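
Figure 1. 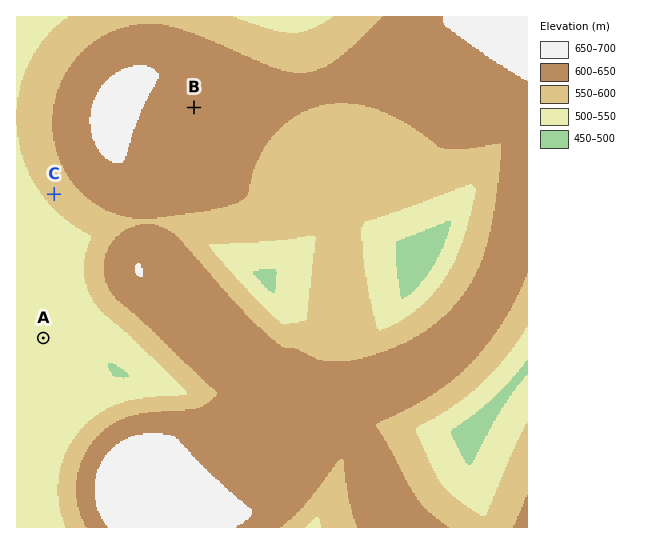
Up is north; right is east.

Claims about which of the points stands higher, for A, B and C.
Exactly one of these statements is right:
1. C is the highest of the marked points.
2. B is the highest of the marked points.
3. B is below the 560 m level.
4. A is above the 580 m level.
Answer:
2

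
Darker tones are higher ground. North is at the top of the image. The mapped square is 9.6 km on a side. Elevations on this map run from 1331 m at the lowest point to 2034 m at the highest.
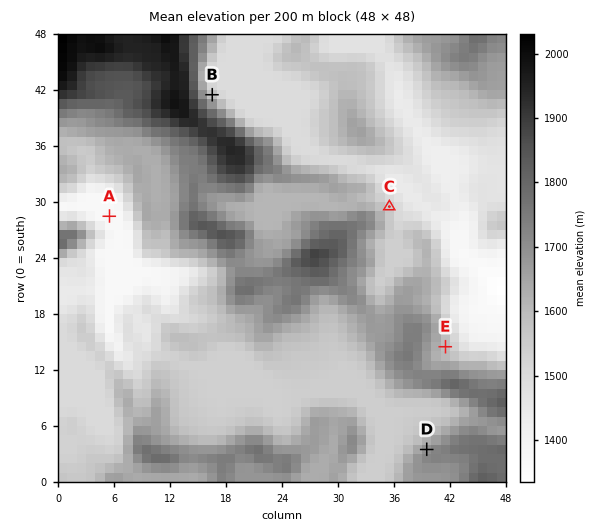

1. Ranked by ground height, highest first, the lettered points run D E B C A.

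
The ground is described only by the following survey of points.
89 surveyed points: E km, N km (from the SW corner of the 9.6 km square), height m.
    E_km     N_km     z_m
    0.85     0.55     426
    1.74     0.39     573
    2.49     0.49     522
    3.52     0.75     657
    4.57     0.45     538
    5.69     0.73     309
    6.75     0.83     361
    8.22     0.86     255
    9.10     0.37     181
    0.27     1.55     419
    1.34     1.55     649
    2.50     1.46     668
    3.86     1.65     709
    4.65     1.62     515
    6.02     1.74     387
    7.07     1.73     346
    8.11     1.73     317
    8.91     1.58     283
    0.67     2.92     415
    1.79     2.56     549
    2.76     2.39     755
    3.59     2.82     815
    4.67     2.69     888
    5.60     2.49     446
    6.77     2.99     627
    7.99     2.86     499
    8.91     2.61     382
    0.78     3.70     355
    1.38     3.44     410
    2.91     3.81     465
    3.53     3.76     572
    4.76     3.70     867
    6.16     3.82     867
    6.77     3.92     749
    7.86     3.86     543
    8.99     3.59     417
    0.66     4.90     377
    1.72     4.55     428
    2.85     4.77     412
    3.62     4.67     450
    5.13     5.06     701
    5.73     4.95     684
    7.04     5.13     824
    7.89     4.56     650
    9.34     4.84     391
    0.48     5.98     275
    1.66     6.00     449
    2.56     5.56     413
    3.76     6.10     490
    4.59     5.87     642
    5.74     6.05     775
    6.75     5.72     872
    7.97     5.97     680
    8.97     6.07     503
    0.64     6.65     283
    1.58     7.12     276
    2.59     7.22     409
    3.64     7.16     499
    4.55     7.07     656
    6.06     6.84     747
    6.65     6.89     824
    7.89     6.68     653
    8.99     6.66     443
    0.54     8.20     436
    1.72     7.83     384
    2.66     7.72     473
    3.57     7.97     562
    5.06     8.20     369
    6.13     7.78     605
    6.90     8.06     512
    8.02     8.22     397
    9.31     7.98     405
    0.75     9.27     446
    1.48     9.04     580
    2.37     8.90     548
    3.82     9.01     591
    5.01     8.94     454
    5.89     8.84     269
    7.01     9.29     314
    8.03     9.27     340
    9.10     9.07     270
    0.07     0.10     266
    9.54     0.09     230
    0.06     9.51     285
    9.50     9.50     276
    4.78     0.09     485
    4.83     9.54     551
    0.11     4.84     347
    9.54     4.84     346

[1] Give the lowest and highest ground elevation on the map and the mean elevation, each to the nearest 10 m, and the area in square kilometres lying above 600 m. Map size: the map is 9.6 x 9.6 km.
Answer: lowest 170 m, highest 920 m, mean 510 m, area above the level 25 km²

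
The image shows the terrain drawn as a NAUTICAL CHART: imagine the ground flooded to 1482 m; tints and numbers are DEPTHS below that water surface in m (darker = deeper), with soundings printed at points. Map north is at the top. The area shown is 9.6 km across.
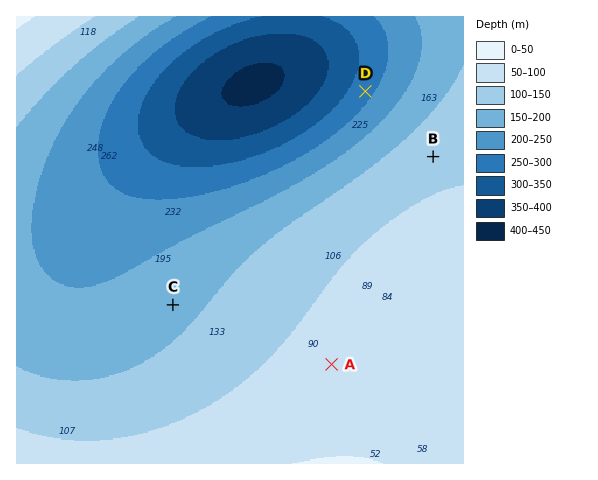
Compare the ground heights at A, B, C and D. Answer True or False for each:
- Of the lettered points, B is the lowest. False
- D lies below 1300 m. True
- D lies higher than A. False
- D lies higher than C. False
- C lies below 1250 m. False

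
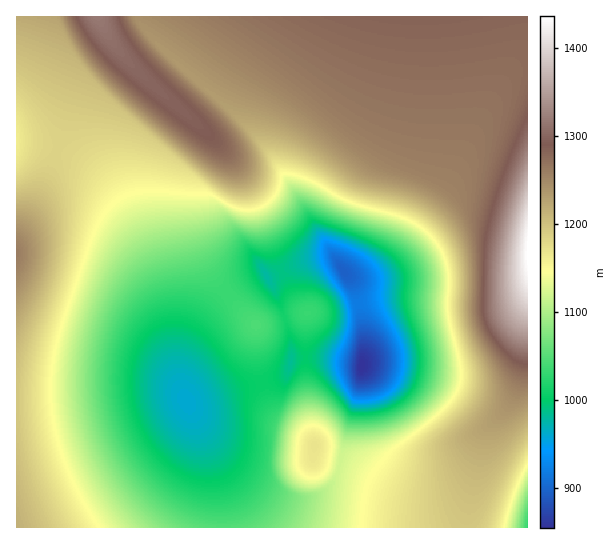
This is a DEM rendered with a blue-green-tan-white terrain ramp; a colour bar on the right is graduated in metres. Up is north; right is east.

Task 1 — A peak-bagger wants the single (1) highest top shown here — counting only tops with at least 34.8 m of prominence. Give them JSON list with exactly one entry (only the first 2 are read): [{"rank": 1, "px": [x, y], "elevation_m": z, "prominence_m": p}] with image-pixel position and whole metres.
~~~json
[{"rank": 1, "px": [314, 446], "elevation_m": 1169, "prominence_m": 49}]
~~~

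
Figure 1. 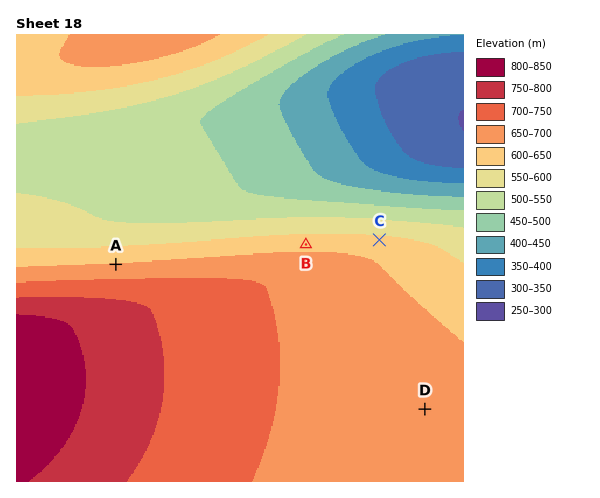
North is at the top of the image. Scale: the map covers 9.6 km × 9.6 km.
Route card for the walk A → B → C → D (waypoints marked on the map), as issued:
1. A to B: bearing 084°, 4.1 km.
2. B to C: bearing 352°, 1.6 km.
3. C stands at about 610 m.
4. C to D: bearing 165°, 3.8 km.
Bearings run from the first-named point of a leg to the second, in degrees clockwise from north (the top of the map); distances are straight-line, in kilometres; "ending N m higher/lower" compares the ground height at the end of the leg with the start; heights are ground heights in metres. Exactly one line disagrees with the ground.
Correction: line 2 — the bearing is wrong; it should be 086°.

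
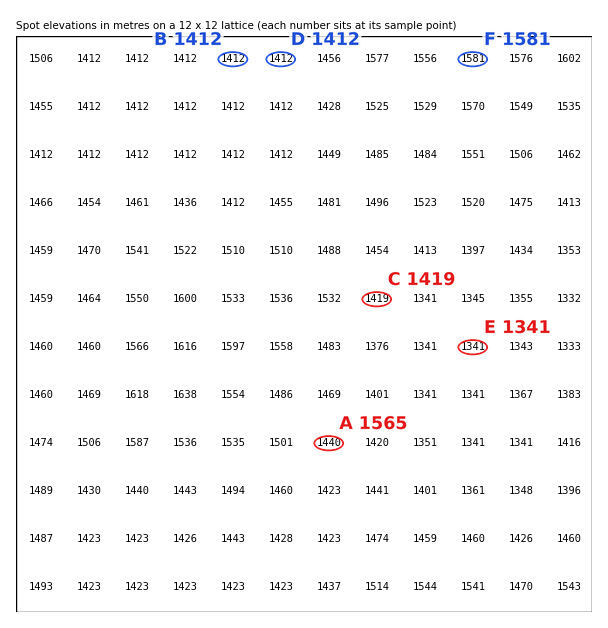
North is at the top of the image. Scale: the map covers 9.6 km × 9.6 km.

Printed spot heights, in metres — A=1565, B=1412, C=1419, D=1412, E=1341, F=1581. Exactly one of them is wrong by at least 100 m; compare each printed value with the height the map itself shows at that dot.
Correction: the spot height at A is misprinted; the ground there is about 1440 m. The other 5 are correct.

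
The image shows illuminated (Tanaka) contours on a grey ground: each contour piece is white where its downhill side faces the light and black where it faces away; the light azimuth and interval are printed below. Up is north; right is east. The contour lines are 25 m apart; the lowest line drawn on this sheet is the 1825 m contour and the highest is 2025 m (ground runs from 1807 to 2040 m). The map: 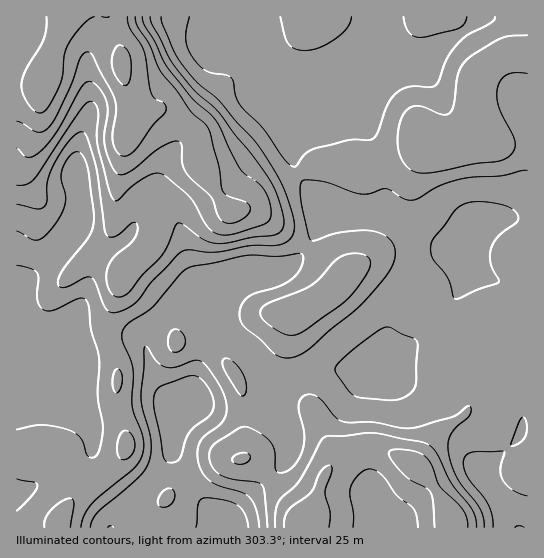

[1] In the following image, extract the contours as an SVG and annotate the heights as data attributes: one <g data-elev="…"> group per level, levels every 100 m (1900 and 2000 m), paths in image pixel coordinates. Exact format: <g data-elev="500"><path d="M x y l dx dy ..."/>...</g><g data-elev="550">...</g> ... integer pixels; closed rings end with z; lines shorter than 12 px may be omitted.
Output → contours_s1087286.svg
<g data-elev="1900"><path d="M70 527l4-24-1-4-3-1-9 4-11 9-5 8-1 8"/><path d="M353 527l1-12-4-20 1-8 3-6 5-7 6-4 5-1 5 1 6 4 16 21 16 13 3 7 2 12"/><path d="M477 527l-1-9-4-8-21-27-13-28-7-8-10-5-51-9-25 3-16 0-6 2-24 43-21 21-3 11 0 14"/><path d="M235 463l6 1 5-1 4-4 0-4-5-2-8 1-5 5z"/><path d="M121 459l5 0 4-2 5-10-2-11-7-6-5 4-4 9 1 11z"/><path d="M116 393l4-3 2-9-1-8-3-4-3 2-2 8 0 8z"/><path d="M290 335l7 0 8-4 44-33 19-27 3-8-2-5-6-4-6-1-15 3-8 6-14 16-9 7-10 6-30 11-8 4-3 7 4 8 14 10z"/><path d="M17 231l14 8 6 1 8-4 9-10 8-13 3-11 0-8-4-15 1-9 7-13 8-5 6 3 5 12 5 43 1 13-6 15-26 33-4 8 0 5 3 3 4 0 20-9 6-1 4 5 9 24 6 6 11-1 14-8 18-22 24-25 6-5 7-1 25 2 35-6 27-1 8-2 6-6 3-8-1-12-8-26-9-18-23-34-16-17-18-21-21-18-16-19-9-15-11-26-1-6"/><path d="M527 35l-17 1-9 2-26 15-9 7-8 13-4 32-5 9-8 0-23-8-7 1-5 4-6 11-2 16 1 15 6 11 9 8 13 1 47-9 24-3 11-4 5-7 1-8-16-35-2-10 1-10 3-8 6-5 8-1 12 0"/></g><g data-elev="2000"><path d="M17 121l20 11 5 0 5-3 8-11 13-27 13-34 4-4 4-1 4 3 22 46 1 10-4 26 3 12 4 5 4 2 6-1 5-4 19-26 11-11 2-5-2-6-9-4-4-5-6-41-4-8-12-18-2-10"/></g>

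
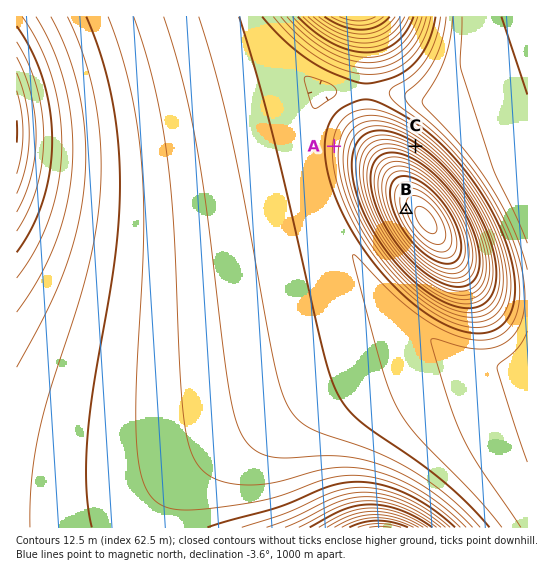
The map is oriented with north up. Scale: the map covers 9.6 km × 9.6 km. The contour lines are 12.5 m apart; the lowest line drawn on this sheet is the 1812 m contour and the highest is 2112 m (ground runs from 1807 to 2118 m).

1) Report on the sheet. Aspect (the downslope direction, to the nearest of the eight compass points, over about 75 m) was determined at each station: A W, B W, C NE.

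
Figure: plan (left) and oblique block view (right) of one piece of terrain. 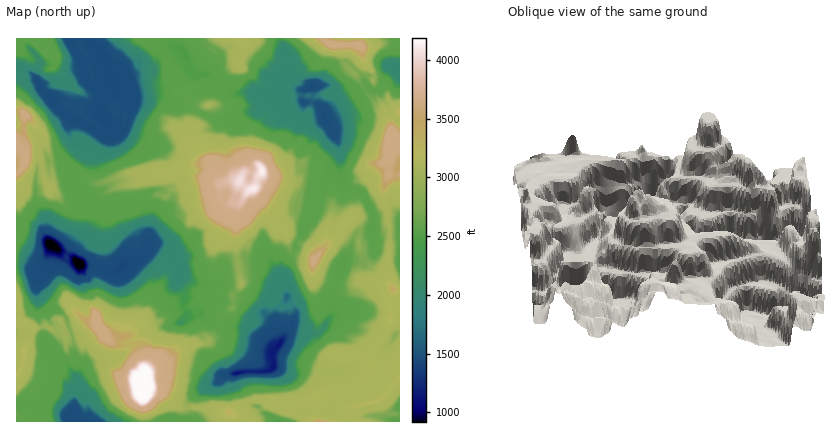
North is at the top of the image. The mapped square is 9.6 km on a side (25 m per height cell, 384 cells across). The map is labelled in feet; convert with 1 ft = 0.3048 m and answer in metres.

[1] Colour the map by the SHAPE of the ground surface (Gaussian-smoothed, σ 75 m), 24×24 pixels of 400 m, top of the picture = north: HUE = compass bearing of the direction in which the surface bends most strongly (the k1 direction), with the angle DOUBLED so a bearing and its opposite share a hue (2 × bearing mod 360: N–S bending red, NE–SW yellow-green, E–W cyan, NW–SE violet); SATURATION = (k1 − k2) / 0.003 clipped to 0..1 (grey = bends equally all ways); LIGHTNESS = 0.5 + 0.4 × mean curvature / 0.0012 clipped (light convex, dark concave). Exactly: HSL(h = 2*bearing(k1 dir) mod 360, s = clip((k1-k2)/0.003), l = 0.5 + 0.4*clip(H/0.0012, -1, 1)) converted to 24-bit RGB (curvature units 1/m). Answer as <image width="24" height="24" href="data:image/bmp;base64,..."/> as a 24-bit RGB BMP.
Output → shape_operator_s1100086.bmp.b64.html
<image width="24" height="24" href="data:image/bmp;base64,Qk32BgAAAAAAADYAAAAoAAAAGAAAABgAAAABABgAAAAAAMAGAAATCwAAEwsAAAAAAAAAAAAAYWuSpKiAvIcSExI3eBceyCqTmUdWy7h+S9BCEItoFvOZNm7/lcnjk5nfdbhviQBGWFn1jdvoNtmGdV8fZ1omk3MOnUIJFqgmG1xDioZ77JulAA6VMkrek0GzcHDY89jbwqXrFdPjEvNeAqReTo/crUzP/H34sML7rKPqxZDim3+ZfX2LdYeEb3KZnHqw6Iii6IKYM3B62JuFER1BaBauQ4rgR5jq3uW60uRw32B6LdW/NGUSADMIFoYKhsdxW5ypgSxMZCga43mBhIB7g32Eh32Adn95pnaH4ceiID11k3p8uCjjFTKIWOpwGai/yOyA7FGd2LaO1C+XmBncoh97N3oNGVAALHEEIQsu5ryJHd99q4p8eYNzeYZ7e4GKc32F2M6ZHR6SeS9c2QkrTuLMzm4YBJRCP+M0W7rc4W+E5z/BlBLnUqbp1rftIn+romQ8EV9mTsg8Smvk7rDfoozdtXuxjod3XnGg1Ml4aQDFY+/USRLpmR580PvkjFbYKbc2jK8nEsBohC7g4DVb0Tqv382TlhSaKpl2LnakEtcWVXsIurMCTGEiqjNywoqOXJUlWO6RaxHU9QA6qgLupOL9KO+oXlrKqobRnuDJsSN1EVgoopBTjHZw3514FpZ7tBmKaGouC0g58rWXA8evkpp0NoZoyy0krpV9afeXGwBt3lDwz/znHJX25nWxOiic4igmoi4jfLDChTjSnaSBcXWCx4Fx5XudHWa4SJnoYgerte9Ma4eOjFdpdSoxPuBqrbZUPzujBx4sce6Kw3svnS8/yZZLMAsSyjR45qrfaNkbTCRwzHdieYWB4B+pb/J9Foq/mEmuSRp7+frRHYGDZS2zttjdbYqd1fzKJQosWnmJMNoWd4sIf0MAfVQrXXlcFGU26XI3rko1MyFeytmYfYJeUtsquj5J42+QFgorMW+4//rCGIR3I2hsudRo0VvZ2fSZozODA8SQQgcquAAeneUW0/JMI3tIa4FyE2tS1oeEUBtn7xUm7rJjTuovM4EuhlaRzSfKCZum/N/P8HndDEA/qN9WChov/+vM6ZKOOgxIWRFCQdhVadSYnIUt6kRpHmYiJA8gw5sNX+wnFHo3xZNN3Xogu89BCwMwtuy4AL2u4LUj2U5M5F3QE9k4GxJG/f+I4ohHLg9nI0XJo+Y6IInfs7nk0z7m0Ty9GEx2c+jJ41bdKx3qZedzntbZ6ZS5CJC2h7KBjyPLFVpT4ZeXyIPBrOGQBwQ+9/9vVOVOugO0SfGOaKm7fXuRhoZvkHB5rYLDYlrfKVWDi9Vubx7BkbeDtmaPwKoy5XVKML0tgUaCQ1t2Qd8zJqGV9jBirQCj7FWF39t/CwCaxfjiWUV5lGiRvkSw3DJm5IEYEqowG4i4U8JojuYrq2mLmkaM56r2OIfeI7/JwaBzO1d2dZBef1ZgVwouu/l2b64h9/RsAMG+zCKibZencajgeWbjaXPkz7zttaHfhYbCSkWIrd1cXJaHa7jHqB7X/N27V07qxatnNjd+eKGRSB6/56DtaiCE95+y8Oy0FEupJMazLOmyTDMfGqdPpyXgw5ETcbAbzR2ltEyZW+nIkJfen1XRTb/f9uK+OBfZsULcqFPKeurJJgVr4UizuV3vxHBmwOSm6ifnPMXVeRrBoOnihw9oE1Fa3UJOrnFuXiYao8OBU6BgM+GWJsymysZjnXEvrx9gbZnla+mLKBmGQQVeVMAm20PU3sum9hwAlPnDbTueTj4PejIigm12P2xxLXmj5mq31fD1o5fYnubHRygQZVIoL9gYisgjnIQebD8gjecwSA9DHZ1fctY0GZVv5/9gzf7Ws2aoQwkzg2tlfYRseHmDfIiHF2Zu3Kcqt8knZnImxwA9Yfzxbp2iK8sWe0NGfnmCMN6S7gArMA0lLcpGf9FBSOLSE0zn371NLwQihxkRTP1SGqj4eYSFgnl7LSBXhb86yMJ8fYqFO5VGqE0sy8pQTTERboJoh418uaEEAC6/zIv/sRq7bcR0DJQfavc00FkBMwArU/9ZSPJpbTdmgXuAf3iCQiCAM7K908uWcJB/h2hdiGF20CkZgvBZGXZXfoJy3WapWhMJFmEIX95qokEbkP+2uBeEnf0vAD206/rRERmTeXWEgXaBZixIO9ApinYcmtGEf1uElIp/QjVr3Oqx509B4FGRKnaAbR5r752EuYcQUYIfzvVjq5ISKQwK6SDRWOXVsO+jShBVhXV1ZSA9vV0pwZkdNudQjIllYGyHgklrrS1FVMxV1JaqVubRMwcvg4EhcULozOj/u8P/zuj9t3b4JVzq"/>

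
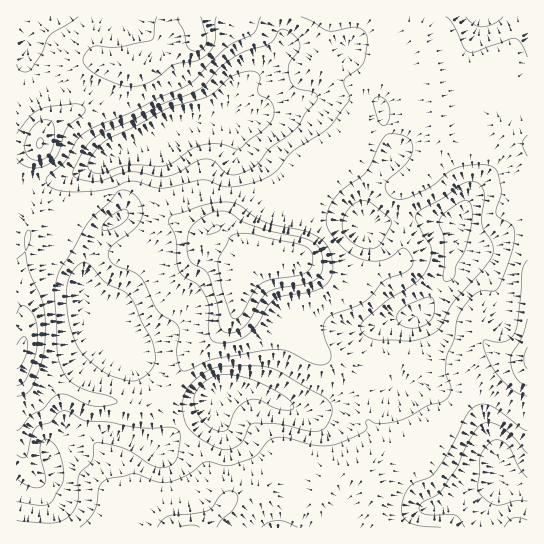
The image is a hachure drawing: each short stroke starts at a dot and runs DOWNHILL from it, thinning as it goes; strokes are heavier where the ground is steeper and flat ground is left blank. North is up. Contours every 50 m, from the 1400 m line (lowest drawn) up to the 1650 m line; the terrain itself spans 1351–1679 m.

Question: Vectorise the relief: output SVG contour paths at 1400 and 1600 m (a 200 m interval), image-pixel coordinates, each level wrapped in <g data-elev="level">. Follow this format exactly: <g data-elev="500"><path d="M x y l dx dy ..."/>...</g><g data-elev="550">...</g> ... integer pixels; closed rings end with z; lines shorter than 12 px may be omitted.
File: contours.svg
<g data-elev="1400"><path d="M527 501l-10 0-20 4-7-2-9-8-4-8 3-14 0-14 2-6 11-12 5-1 5 2 7 6 9 19 8 11"/><path d="M17 479l16 8 6 1 4-2 3-8-6-23 1-11 1-3 4-2 9 6 6 14 3 18-2 7-9 17-4 3-7 1-25-4"/><path d="M221 431l-10-3-8-6-6-10-3-10 1-8 4-7 8-7 8-4 18-1 22 6 28 14 7 6 4 5-1 3-2 1-8 0-10-3-14-7-10 0-7 4-6 6-9 19z"/><path d="M406 327l-7-3-2-5 0-4 3-5 8-5 14-6 7-2 4 1 1 4 0 9-3 10-12 6z"/><path d="M445 281l-2-4 2-14-1-24-5-14 0-4 3-6 5-4 14-9 6-1 4 5 1 9-6 31-10 20-2 11-4 4z"/><path d="M94 173l-5-4 0-8 9-14 11-8 28-13 30-18 42-12 7-5 13-13 6-3 16-4 6 1 3 3-2 18 2 2 11 7 3 7-1 8-7 10-25 21-4 1-18-5-13 0-13 5-19 13-8 3-37 0-27 8z"/></g><g data-elev="1600"><path d="M199 527l-8-2-11 2"/><path d="M17 385l6-2 4-6 9-23 2-17-2-16-6-11-4-3-4-2-3 3-2 6"/><path d="M226 333l9-1 10-6 5-7 11-20 8-7 9-4 29-5 11-5 3-5 2-8-1-12-4-7-13-8-35-7-24-8-15-9-6-3-14 2-16 10-5 6-2 6-1 12 1 10 4 6 11 6 6 6 9 31 2 20 2 4z"/><path d="M527 319l-4 16-11 19-2 7 2 9 4 8 6 5 5 2"/><path d="M32 159l6 1 5-1 8-8 3-9 0-12-1-7-3-2-5-1-7 2-5 5-5 8-3 8 0 7 2 6z"/><path d="M178 17l0 4 6 10 3 15 4 4 4 1 8-2 4-7-1-7-5-18"/></g>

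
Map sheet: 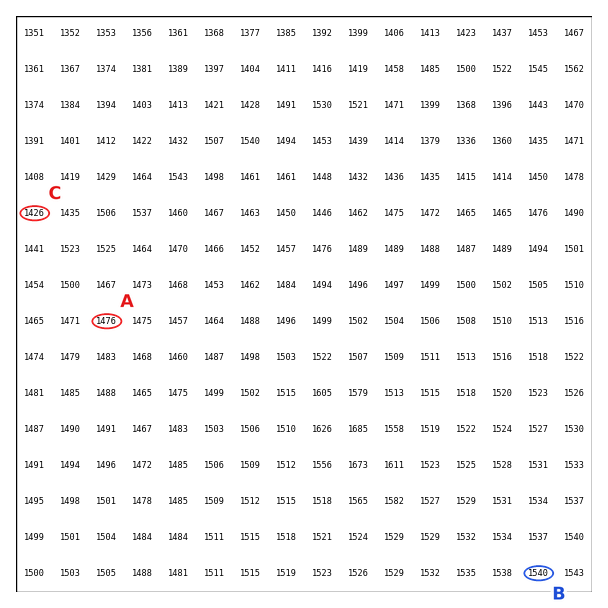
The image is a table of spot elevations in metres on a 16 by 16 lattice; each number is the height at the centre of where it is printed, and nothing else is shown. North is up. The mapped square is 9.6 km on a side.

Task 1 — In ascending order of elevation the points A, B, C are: C A B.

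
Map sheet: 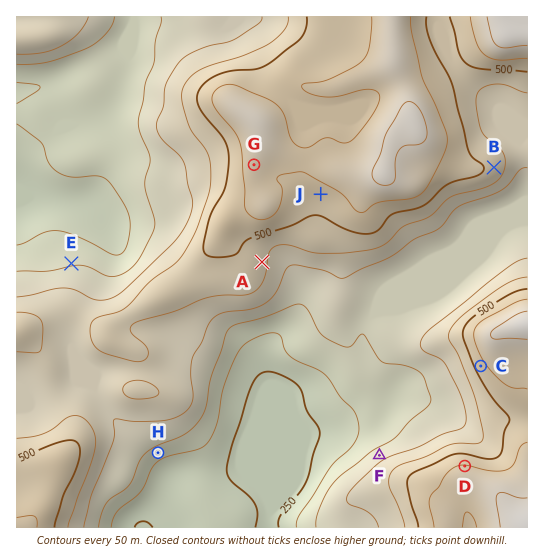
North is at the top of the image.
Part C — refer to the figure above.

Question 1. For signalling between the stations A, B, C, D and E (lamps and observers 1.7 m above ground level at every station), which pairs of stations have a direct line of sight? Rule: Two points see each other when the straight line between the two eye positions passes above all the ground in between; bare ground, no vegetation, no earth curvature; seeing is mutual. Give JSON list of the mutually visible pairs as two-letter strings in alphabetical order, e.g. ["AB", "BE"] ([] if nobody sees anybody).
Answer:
["AC", "AD", "CD"]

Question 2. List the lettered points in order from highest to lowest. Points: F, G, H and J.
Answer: G J F H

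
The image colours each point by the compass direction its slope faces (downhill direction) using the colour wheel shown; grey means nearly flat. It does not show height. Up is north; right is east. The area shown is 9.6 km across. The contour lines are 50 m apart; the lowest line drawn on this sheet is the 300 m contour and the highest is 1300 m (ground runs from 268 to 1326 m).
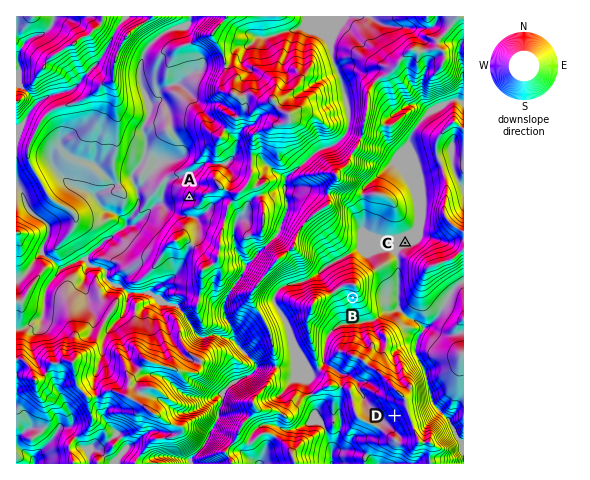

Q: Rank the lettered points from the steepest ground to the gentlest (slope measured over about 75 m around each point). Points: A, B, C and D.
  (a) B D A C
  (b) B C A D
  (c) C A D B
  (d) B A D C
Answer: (a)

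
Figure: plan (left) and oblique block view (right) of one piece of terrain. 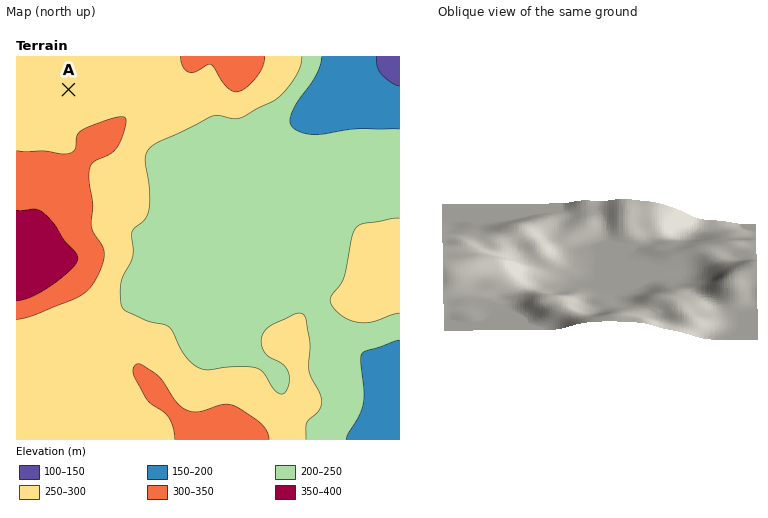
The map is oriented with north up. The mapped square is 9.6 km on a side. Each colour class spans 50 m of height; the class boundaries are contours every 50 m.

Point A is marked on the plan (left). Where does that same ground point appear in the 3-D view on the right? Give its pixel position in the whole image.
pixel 485 215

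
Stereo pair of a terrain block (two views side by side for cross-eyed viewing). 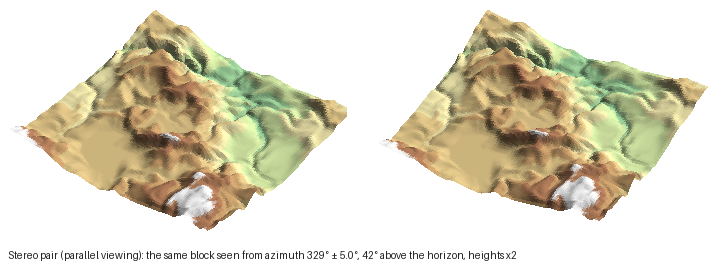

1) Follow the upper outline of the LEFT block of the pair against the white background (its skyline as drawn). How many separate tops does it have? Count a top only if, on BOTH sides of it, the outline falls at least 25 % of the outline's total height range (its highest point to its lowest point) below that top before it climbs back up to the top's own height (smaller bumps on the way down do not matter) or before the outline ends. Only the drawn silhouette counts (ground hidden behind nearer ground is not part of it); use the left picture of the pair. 1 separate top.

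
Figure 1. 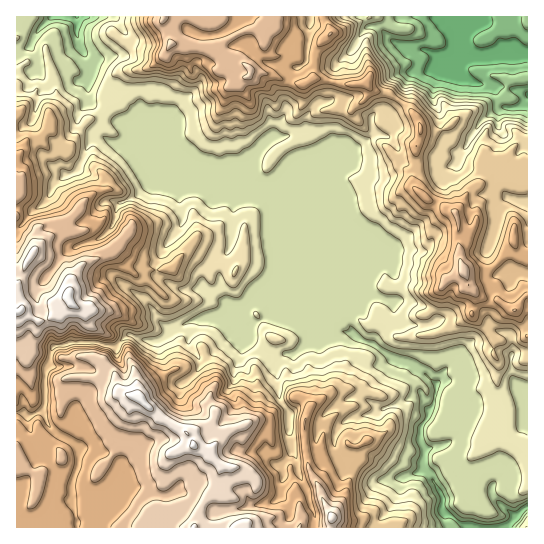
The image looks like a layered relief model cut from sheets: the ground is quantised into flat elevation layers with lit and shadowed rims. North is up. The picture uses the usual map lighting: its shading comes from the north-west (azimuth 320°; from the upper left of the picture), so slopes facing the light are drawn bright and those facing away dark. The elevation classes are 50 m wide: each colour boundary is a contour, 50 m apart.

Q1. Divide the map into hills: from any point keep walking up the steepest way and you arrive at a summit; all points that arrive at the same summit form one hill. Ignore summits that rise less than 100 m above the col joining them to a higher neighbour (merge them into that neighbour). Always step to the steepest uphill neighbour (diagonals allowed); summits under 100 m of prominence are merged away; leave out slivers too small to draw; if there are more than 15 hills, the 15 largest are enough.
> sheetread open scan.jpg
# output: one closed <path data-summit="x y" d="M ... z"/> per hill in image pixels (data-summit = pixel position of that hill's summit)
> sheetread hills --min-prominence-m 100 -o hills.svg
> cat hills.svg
<path data-summit="139 397" d="M77 16l-61 1 0 108 9 0 8-4 25 24 8-5-6 11 0 16 6 8 4 0 9-6 10-28 5-6 7 0 29 16 13 0 16 20 22 14-1 21 3 15-4 9-12 13-7 12-4 8 0 11 6 6 19 9 22 0 33 22-6 5-27 1-17 6-28 18-15-1-14-5-12 12-18-4-30 0-4 2-11 2-9 23 0 32-2 8-13 6-8-4-6 1 0 114 297 1 2-14-6-11-2-14-10-18 0-9-8-28 0-20 11-11 5-12-1-16-9-13-2-7 12-10 25-14 22 2-3-7-6-6-10-5-9-12 10-11 12-3 7 3 17 1 20 8 3-2 2-26-4-22-8-8-12-7-9 3-12 16-16-14-6 0 0-14 11-10 6-15 0-31 3-8-10-11-11 3-14 16-16-12-11-22-15 0-10 9-14 24 0 13 4 6-4 0-33-13-13-15-25-19-13-26-6-3-10 2-10 10-28-6-21-20 3-33-12-21-3-14z"/><path data-summit="463 269" d="M447 64l-21 8-15 1-8 21-10 13-6 4-8-2-6 5-2 8 4 12-18 14-16 0-8 3 5 1 9 9 1 5-3 5 0 31-6 15-11 10 0 14 6 0 16 14 12-16 8-3 8 3 13 12 2 8 2 24-2 16-2 2-26-9-26-3-5 3-10 11 9 12 10 5 6 6 8 11 17 7 20 15 19 6 24 19 4-3 12 0 7 8 8 17-5 21-14 16-25 7-1 16 19 30 19-9 12-3 10 0 8 5 9-15 3-19 5-12 17-18 3 0 0-323-14 6-11-1-10-20-31-8-7-4z"/><path data-summit="171 43" d="M362 16l-248 0 9 13-2 8-18 19-5 3-7 0-4-3 0 2 4 8 0 12 19 10 16 13 9 9 3 13 9-8 10-2 6 3 13 26 25 19 13 15 36 13-3-6 0-13 14-24 8-7 17-2 11 22 6 6 11 6 6-9 11-10 10-4 12 1 16-9 6-6-4-12 2-8 6-5 8 2 6-4 10-13 8-21 15-1 21-9-18-12-22-3-14-7-15-14-8 0z"/><path data-summit="69 295" d="M33 121l-8 4-9 1 0 285 6 1 5 4 15-5 2-4 1-37 9-23 11-2 4-2 30 0 18 4 12-12 14 5 15 1 28-18 17-6 27-1 6-5-33-22-22 0-19-9-6-6 0-11 4-8 7-12 12-13 4-9-3-15 1-22-22-13-16-20-17-2-25-14-7 0-5 6-10 28-9 6-4 0-6-8 0-16 3-6-5 0-4-2z"/><path data-summit="333 518" d="M343 331l-13 0-25 14-12 10 2 7 9 13 1 16-5 12-11 11 0 20 8 28 0 9 10 18 2 14 6 11-2 13 62 1 2-6 18-21 9-23-30 2-17-12-12-5-10-16 0-12 2-6 12-10 16-4 10 0 9-6-15-8-2-8 17-20 9-15-19-14-11-3-10-8z"/><path data-summit="527 527" d="M527 507l-22 20 22 1z"/>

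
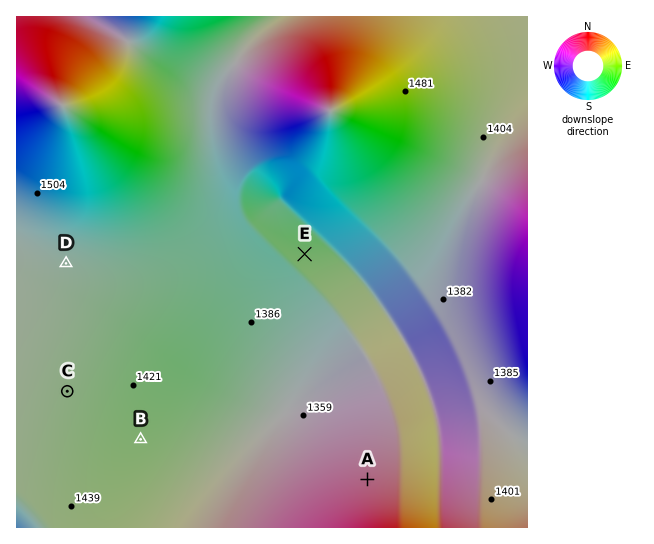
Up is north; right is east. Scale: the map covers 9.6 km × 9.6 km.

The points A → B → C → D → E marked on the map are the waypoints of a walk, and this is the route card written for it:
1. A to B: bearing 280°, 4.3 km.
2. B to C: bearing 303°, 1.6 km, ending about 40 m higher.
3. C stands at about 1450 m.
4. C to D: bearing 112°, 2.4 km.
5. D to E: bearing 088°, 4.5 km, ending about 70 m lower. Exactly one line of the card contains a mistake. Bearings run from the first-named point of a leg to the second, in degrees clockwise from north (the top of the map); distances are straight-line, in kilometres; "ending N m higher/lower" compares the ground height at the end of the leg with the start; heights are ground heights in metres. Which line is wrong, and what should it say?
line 4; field bearing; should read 359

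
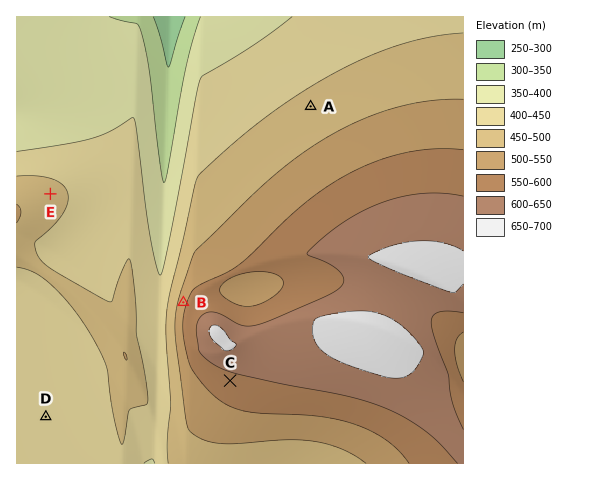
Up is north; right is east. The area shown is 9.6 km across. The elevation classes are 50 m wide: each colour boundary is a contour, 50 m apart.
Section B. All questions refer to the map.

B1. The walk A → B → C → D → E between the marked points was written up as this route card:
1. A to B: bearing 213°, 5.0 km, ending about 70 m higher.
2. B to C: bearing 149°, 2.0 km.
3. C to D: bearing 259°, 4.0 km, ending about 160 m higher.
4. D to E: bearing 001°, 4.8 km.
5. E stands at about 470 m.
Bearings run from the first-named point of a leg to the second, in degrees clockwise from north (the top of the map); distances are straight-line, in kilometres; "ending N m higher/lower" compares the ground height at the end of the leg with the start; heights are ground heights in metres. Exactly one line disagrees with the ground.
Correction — Line 3: it should read "ending about 160 m lower".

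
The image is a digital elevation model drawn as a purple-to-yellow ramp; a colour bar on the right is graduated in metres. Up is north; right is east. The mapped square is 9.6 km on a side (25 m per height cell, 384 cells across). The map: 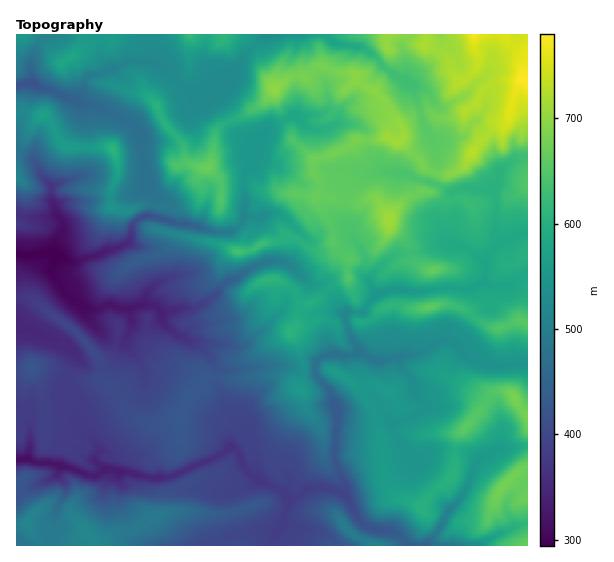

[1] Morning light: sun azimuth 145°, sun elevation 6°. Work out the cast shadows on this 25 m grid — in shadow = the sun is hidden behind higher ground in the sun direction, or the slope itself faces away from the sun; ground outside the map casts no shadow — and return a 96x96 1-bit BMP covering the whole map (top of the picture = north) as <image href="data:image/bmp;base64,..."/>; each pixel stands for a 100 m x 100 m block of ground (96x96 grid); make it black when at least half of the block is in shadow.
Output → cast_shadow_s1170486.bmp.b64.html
<image width="96" height="96" href="data:image/bmp;base64,Qk2+BAAAAAAAAD4AAAAoAAAAYAAAAGAAAAABAAEAAAAAAIAEAAATCwAAEwsAAAIAAAAAAAAA////AAAAAAAAAAAAAAAAABwAAfwAAAAAAAAAAH8DAP8AAAAAAAAAAP4DgH8AAMAAAAAAAfgBwD/AAPAAAAAAAeABwwTBgPAAAAAAA4AA8wDhgPwAAAAAOwAA/wD5wf///+AZ+8AA/wD84f////wP/vAAf4D/8f//4f8H8fAwH8D/+f//AH8D4cB8H8D////8AB4Bw4B+D+D/////AAAAAcA/D/D/////wAAAAAA/j/j/+f8D+AAAAAAfj/z/4fAAfgAAAAAPj///gAAADwAACAADj//wAAAAA4AADgADj/8wAAAAAAAAHwAAB/8QAAAAAAAAHwAAAf4AAAAAAAAAHgAAAPgAAAAAAAAAH4AB4DYAAAAAAAAAHwA/8AYAAAAAAAAAHwAf+AAAAAAAAAAAH4AP/AAAAAAAAAAAHwAP/AAAAAAAAAAAHgAP/gAAAAAAAAMAAAAH/AAAAAAAAAOAAAAH+AAAAAAAAAPAAAAH/P0AAAAAAAHgAAAB//8AAAAAAADwAAAAH/8ADgAAAf/4AAwAP/8ADAAAAA/w/j4AP//ACAAAAADA///8P/z8AAAAAAAA//3+P+D+AAAA4fAAfwB/P8D8AEABz/gAAAAHvwDwAMAHgB4AAAABBgCAAIYAAAeAAAAAAAAAAAcYAAPgAAAAAAAAEAcAADHwAAAAAOAAYAYPAAHwA8AAAfgAw/Of4ADwA+AAAf4Ag/fH+ABgB3AAAf8AAMOAPAAAAHz+Ef4AAAAADkADAD//8HwAAABAB+ADgD///DjAAAAwA/ADwD//wDCAAAAcA/wPAAHgAAAAAAAHwf/+DAAAAAAAAAAAAf/4DAAAAAAAH+AAAf/wAAAPAACAH/gAAD/AAAAPwAAAD/8AAAcAAAAfgAAAA//AAPAAAAAOAAAAAP8AAfwAgAAAAAAAAB4AP/8A4AAAAAAAAAcD//+AQAAAAAAAAAcf//+AAAAAAAAAAAP////AAAAAAAAAAAP/4H/AAAAAAAAAAAHgCHuAAAAAAAAAB4wADDAAAAAAAAAAf98ADBAAAAEAAAAAA54ADAAAAAOAAAABA4AABABgAHEAADAB/8AAAAfwAHAeAAAB/8ARAB/wAAA4AAAAP+AwgB/4AAAAAAAAD+A4AA/+AAABwAAAA8B4MA/gAAAB8AIAAAB/8A+AAAAA8AAAAAD/+A+BwAAAOAAAAAD/+AfD8AAAfAAAP+D++AHn/AAAfAAAP/H5+AHn/jAAfAAAf/Hx+AH3//gAPAAAP+Pj/AH3//gABAAgP8PD/gH//wAAAAAwP4PH/4DnzAAAAAA4PwcD/+AAAAAAgAD+fgAD//gAAgAAcBD//AAB//wAAAAAPBD/+ACh//4AAAAADBj+IAPAB/4AAAABhhj4AAIAA/4ADAAAAADwB8IAA/8AABAAAAxAB/EAA/+gABgAABwAAHwAA/+4B8gCAAwMAAwAAf/7D+AAAAAPgAAAAP//n/AAAAAP4AAAAH//v+AAAAAP4AAAAH//v4AAAAAP8AAAAH///wAgAAAH8AAAAD//+BAwAAA="/>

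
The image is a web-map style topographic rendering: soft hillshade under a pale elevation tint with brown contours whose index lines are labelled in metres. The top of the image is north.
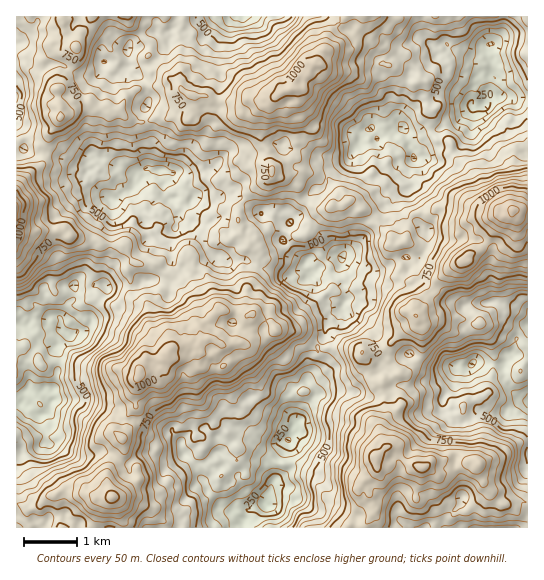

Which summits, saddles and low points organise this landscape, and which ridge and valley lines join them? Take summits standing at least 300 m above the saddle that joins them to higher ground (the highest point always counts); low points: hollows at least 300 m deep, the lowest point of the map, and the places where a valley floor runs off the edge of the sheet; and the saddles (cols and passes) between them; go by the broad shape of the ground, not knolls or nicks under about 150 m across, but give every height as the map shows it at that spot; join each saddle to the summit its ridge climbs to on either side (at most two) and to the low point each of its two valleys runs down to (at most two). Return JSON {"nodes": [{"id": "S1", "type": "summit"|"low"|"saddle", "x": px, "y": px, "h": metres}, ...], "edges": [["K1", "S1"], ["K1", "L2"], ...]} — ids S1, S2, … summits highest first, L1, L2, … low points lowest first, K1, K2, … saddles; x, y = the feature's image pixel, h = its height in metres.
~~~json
{"nodes": [
{"id": "S1", "type": "summit", "x": 513, "y": 211, "h": 1216},
{"id": "S2", "type": "summit", "x": 17, "y": 210, "h": 1128},
{"id": "S3", "type": "summit", "x": 139, "y": 373, "h": 1069},
{"id": "S4", "type": "summit", "x": 291, "y": 89, "h": 1042},
{"id": "L1", "type": "low", "x": 265, "y": 505, "h": 160},
{"id": "L2", "type": "low", "x": 485, "y": 105, "h": 216},
{"id": "L3", "type": "low", "x": 53, "y": 401, "h": 260},
{"id": "L4", "type": "low", "x": 243, "y": 17, "h": 273},
{"id": "L5", "type": "low", "x": 527, "y": 402, "h": 281},
{"id": "K1", "type": "saddle", "x": 341, "y": 23, "h": 800},
{"id": "K2", "type": "saddle", "x": 370, "y": 375, "h": 718},
{"id": "K3", "type": "saddle", "x": 146, "y": 122, "h": 649},
{"id": "K4", "type": "saddle", "x": 166, "y": 273, "h": 623},
{"id": "K5", "type": "saddle", "x": 305, "y": 202, "h": 608},
{"id": "K6", "type": "saddle", "x": 319, "y": 345, "h": 551},
{"id": "K7", "type": "saddle", "x": 282, "y": 230, "h": 522}],
"edges": [["K1", "S4"], ["K1", "L2"], ["K1", "L4"], ["K2", "S1"], ["K2", "L1"], ["K2", "L5"], ["K3", "S2"], ["K3", "S4"], ["K3", "L1"], ["K3", "L4"], ["K4", "S2"], ["K4", "S3"], ["K4", "L1"], ["K4", "L3"], ["K5", "S1"], ["K5", "S4"], ["K5", "L1"], ["K5", "L2"], ["K6", "S1"], ["K6", "S3"], ["K6", "L1"], ["K7", "S1"], ["K7", "S2"], ["K7", "L1"]]}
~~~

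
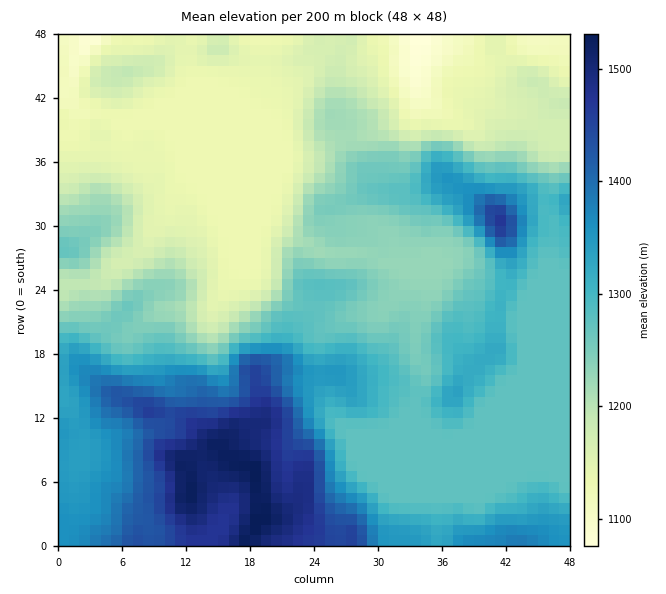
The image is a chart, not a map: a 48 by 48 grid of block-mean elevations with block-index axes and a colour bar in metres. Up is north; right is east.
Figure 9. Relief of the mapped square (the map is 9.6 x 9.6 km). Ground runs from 1070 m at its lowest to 1530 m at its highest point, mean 1260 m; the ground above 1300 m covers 28.7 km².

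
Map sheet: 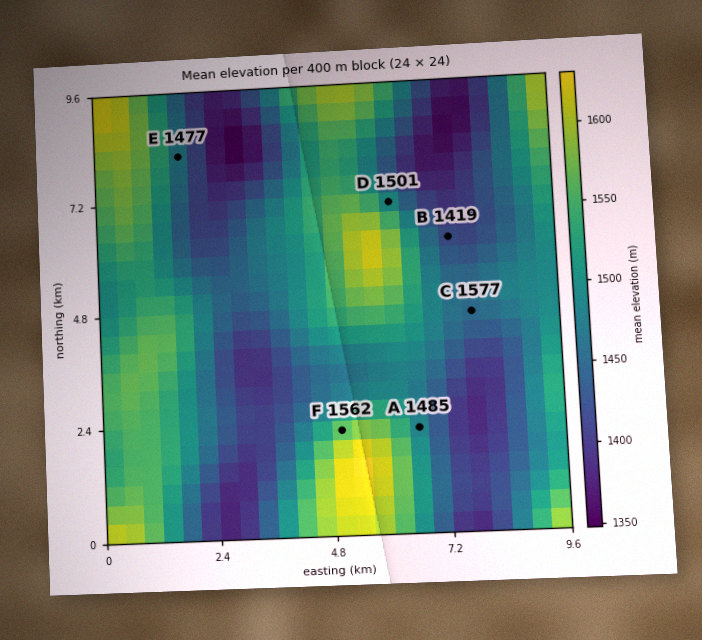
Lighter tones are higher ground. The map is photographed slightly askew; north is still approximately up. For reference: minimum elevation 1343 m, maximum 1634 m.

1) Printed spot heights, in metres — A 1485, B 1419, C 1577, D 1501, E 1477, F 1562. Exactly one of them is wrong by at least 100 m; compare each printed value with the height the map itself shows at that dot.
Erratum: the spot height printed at C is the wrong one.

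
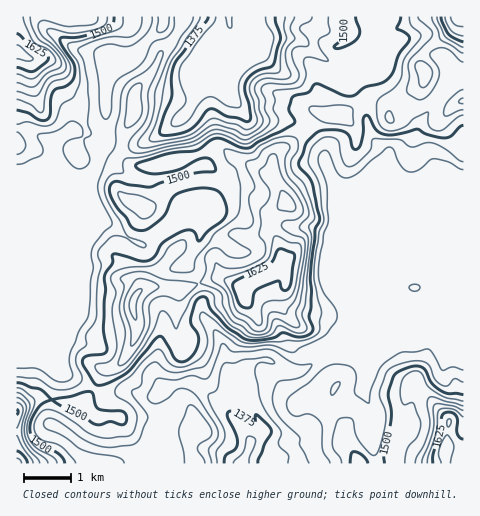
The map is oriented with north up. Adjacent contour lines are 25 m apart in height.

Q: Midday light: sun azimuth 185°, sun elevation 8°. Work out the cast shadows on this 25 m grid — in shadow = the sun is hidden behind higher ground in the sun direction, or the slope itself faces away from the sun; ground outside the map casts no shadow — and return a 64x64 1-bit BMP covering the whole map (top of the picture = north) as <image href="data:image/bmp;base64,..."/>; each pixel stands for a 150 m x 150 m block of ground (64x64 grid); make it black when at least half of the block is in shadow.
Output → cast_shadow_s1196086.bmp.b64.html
<image width="64" height="64" href="data:image/bmp;base64,Qk0+AgAAAAAAAD4AAAAoAAAAQAAAAEAAAAABAAEAAAAAAAACAAATCwAAEwsAAAIAAAAAAAAA////AAAAAAAAAAAAAAAAAPwAAAAAAAAA/AAAAAAAAAB8AAAAAAAAAHwAAAAAAAAAeAAAAAAAAAAAAAAAAAAAAAAAAAAAAAAHgAAAAAAAAA/AAAAAAAAAH8cAAAAAAAAfxwAAAAAAAB/AAAAAAAAAH8AAAAAAAAPvwAAAAAAAA+9AEAAAAAAB5wAAAAAAAADDAAAAAAAAAAAAAAAAAAAAAAAAAAAAAAAAAAAAAAAAAAAAAAAAAAAAAAAAAAAAAAAAAAAAAAAAAAAAAAAAAAAAAAAAAAAAAAAAAAA/gYAAAAAAA/sD4AAAAAAB8AHwAAAAAADwAfAAAAAAAGAQcAAAAAAAAAABAAAAAAADAAGAAAAAAAEMAMAAAAAAAA4AAAAAAAAAAAAAAAAAAAAAAAAAAAAAAAAAAAAAAAAAAAAAAAAAAMAAAQAAAAADgAABAAAAAAIAAAEAAAAAAAAAAAAAAAAA8AAAAAAAAAD/AMAAAAAAAH/j+AAAAAAAP//+AAAAAAAf//4AAAAAAA///gAAAAAAB//4AAAAAAAD/8AAAAAAAAD/gAAAAAAAAB8AAAAAAAAADgeAAAAAAAAAH4AAAAAAwAB/AAAAAABAAHwAAAABgAAAOAAAAAeAAAAYAAAAPwAAAAAAAAA+AAgAAAAAADwACAAAAAAAGAAAAAAAAAAAAAAAAAAAAA=="/>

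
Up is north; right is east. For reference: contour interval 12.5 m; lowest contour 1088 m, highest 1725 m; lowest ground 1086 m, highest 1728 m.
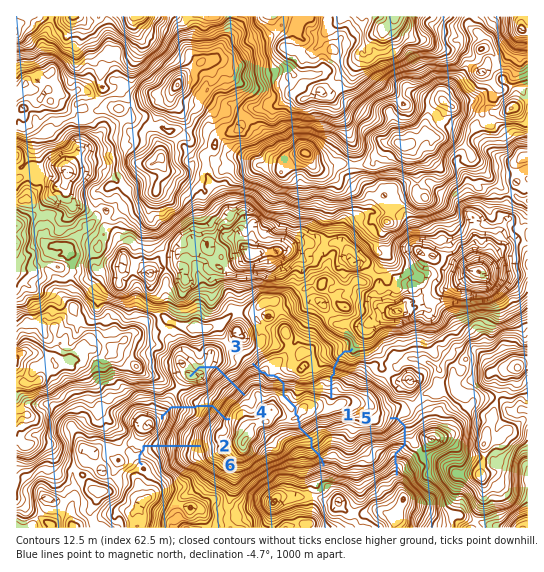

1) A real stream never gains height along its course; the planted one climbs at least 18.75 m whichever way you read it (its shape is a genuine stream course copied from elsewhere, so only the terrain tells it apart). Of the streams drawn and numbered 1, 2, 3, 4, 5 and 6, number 3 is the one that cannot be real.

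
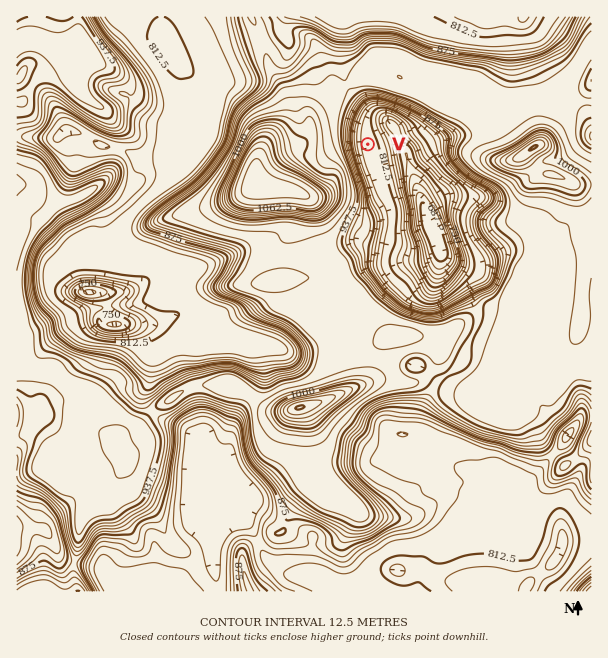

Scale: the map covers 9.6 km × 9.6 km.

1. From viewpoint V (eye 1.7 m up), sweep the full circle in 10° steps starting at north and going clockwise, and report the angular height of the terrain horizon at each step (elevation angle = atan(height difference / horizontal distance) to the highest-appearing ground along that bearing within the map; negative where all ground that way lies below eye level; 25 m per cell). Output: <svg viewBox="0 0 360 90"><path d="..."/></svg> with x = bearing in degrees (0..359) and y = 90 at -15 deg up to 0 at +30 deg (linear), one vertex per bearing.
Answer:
<svg viewBox="0 0 360 90"><path d="M0 45l10-1 10 0 10 1 10 1 10 1 10 1 10 1 10 2 10-1 10 0 10 4 10 0 10 1 10 1 10 0 10-1 10 0 10-2 10-8 10-6 10-4 10-4 10-2 10-1 10 0 10 0 10 1 10 1 10 2 10 2 10 2 10 3 10 2 10 2 10 2"/></svg>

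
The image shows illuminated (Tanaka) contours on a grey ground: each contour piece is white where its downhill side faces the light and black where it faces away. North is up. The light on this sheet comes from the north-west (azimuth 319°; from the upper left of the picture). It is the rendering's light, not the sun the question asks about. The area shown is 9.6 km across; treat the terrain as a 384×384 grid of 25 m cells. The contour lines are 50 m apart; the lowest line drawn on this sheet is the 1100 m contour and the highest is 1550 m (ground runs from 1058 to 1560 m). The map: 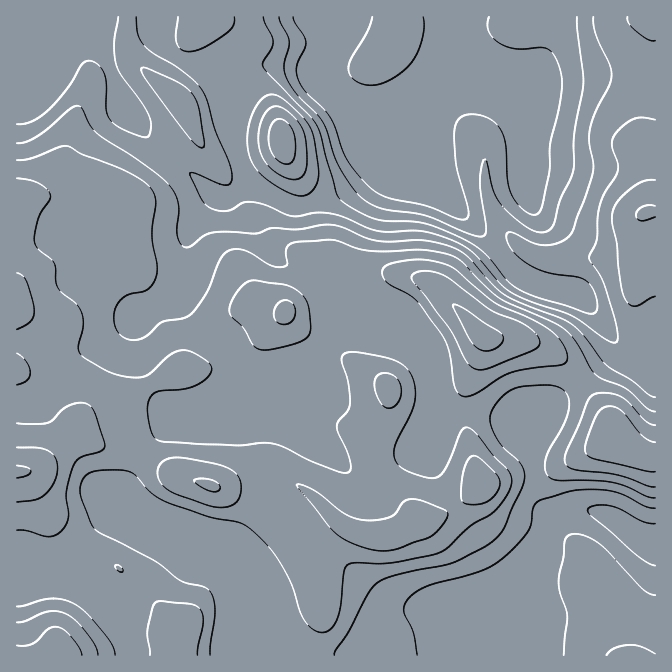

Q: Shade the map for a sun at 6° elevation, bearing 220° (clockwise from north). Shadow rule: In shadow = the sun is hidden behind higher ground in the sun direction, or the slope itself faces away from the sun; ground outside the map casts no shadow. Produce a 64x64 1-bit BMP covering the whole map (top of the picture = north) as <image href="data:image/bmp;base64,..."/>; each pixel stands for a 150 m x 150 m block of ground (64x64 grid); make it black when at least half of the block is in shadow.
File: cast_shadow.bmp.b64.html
<image width="64" height="64" href="data:image/bmp;base64,Qk0+AgAAAAAAAD4AAAAoAAAAQAAAAEAAAAABAAEAAAAAAAACAAATCwAAEwsAAAIAAAAAAAAA////AAAAAAADwDgAAAAAAAPAOAAAAAAAh+A4AAAAAACf4HwAAAAAAP/gfAAAAAAA/+D8AAAAAAM/4fwAAAAABwfD/gAAAAAPAQf+AAAAAA8AH/4AAAAAHwB/wAAAAAA/AP+AAAAAAH8B/wAAAAAA/gP8AAAAAAH8B8AAAIAAAPAHgAABgOAAAAeAAAOB4AAAB4AOB4Hh4AAMAH4fgMPgAPwB/z8AA/AA/AP/fgAD8AD8B/+4AAf4A3gEf4AAB/gHOAAOAAAD+A8AAAAAAAH4HwAAAAABAGA/AAAAAAOAAD8AAAAAA8AAfwBAAAAHwAB/AEAAAB/AAP8AAGAAP8AD/wAAAAD/wAf/AAAAA/+B//0AAAAHAAP/+AAAAA8AB//wMAAAHwAP//AwAAA/AB//8CAAAP8AP//wQAAA/wD//+DgAAH/B///4CADA8A////gAAMH3P///+AAAA//////4AAAH//////gAAB//////8AAAeD/////wAAH4AH////B8B/AA////8HwP8AH////wOB/zA/////A4P+MD////4DB/xwf//3/gMP+PB//8f8Aw/w8P//z/wBB+D4/++H+AADgfn/4AAQAAED+f/gAAAAAgf5/+AAAAACD/n/4AAAAAY/+P/gAAAABj/wf+AAAAAAfAD/4AAAAAA4Af/wAAAAADgD//AAAAA=="/>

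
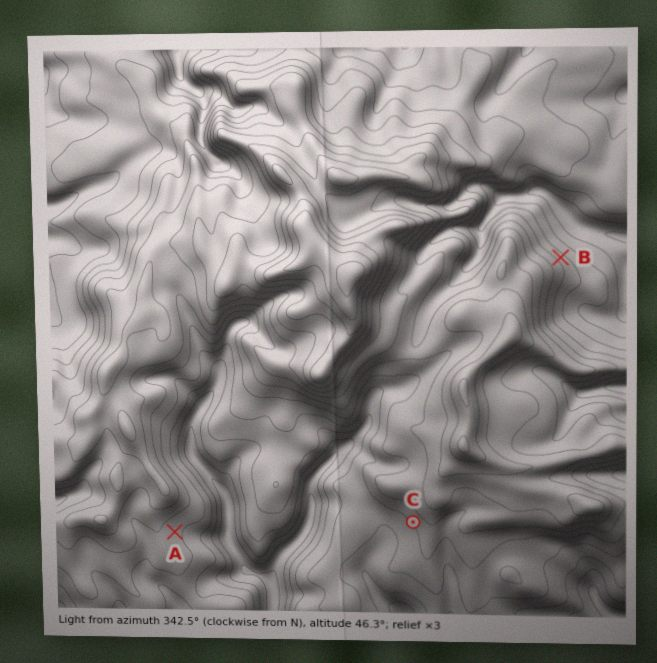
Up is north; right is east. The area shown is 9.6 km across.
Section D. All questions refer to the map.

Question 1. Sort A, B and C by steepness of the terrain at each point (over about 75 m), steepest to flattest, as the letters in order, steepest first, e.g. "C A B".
B C A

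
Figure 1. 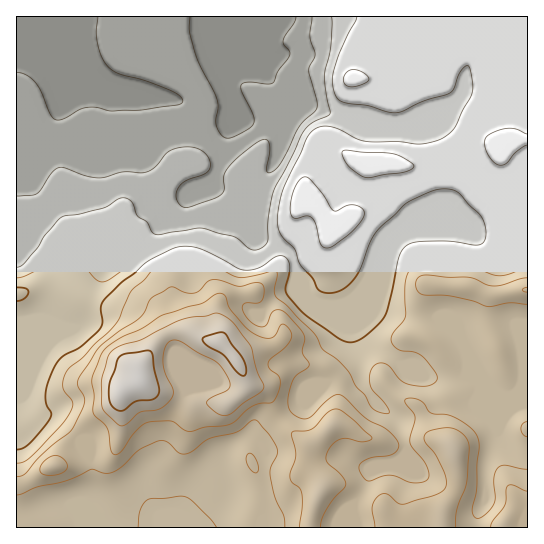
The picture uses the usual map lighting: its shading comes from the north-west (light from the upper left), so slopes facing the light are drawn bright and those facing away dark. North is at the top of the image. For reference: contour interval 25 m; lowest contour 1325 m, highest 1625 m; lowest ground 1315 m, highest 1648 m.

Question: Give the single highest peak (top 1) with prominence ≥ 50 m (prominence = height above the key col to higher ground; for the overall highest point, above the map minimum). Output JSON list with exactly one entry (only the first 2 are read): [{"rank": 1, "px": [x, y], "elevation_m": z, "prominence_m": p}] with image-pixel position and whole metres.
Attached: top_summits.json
[{"rank": 1, "px": [139, 381], "elevation_m": 1648, "prominence_m": 333}]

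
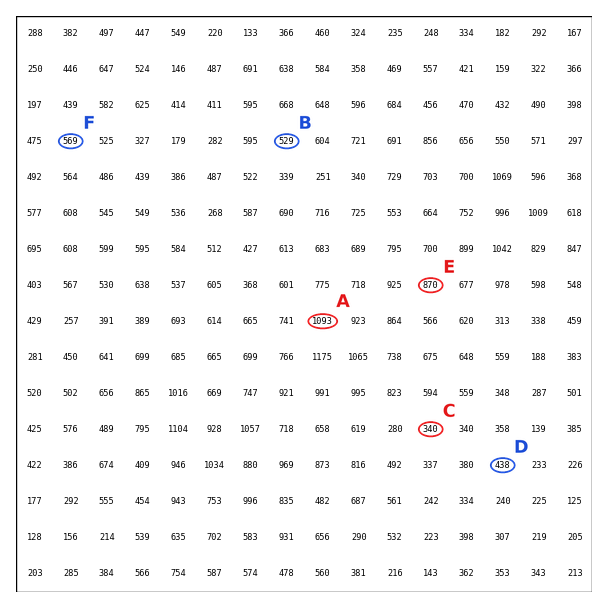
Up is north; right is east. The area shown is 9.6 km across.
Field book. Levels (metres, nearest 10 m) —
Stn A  1090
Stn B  530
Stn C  340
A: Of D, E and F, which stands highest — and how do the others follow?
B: E F D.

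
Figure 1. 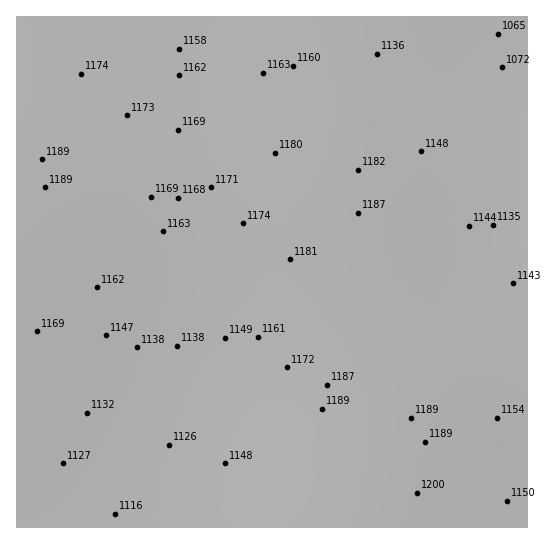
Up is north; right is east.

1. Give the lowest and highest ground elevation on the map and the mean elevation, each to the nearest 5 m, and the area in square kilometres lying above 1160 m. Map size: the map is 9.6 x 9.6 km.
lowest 1050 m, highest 1215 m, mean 1160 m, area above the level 52.5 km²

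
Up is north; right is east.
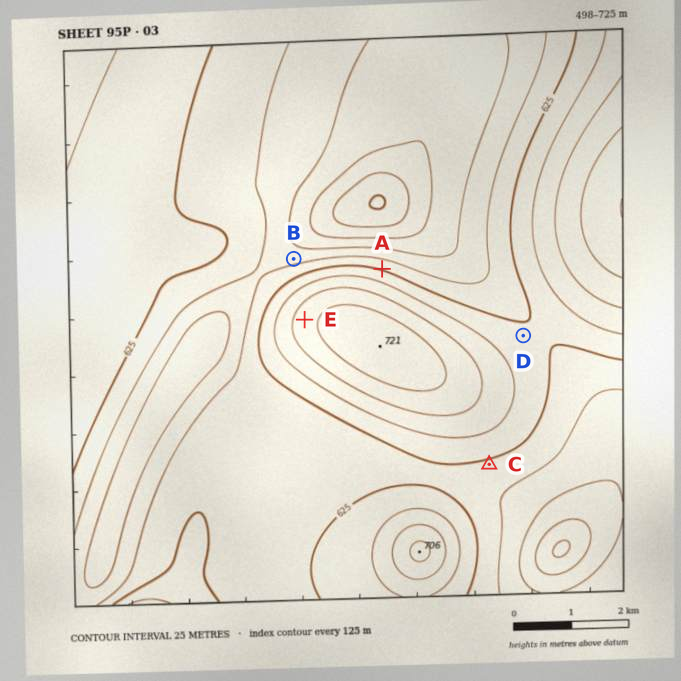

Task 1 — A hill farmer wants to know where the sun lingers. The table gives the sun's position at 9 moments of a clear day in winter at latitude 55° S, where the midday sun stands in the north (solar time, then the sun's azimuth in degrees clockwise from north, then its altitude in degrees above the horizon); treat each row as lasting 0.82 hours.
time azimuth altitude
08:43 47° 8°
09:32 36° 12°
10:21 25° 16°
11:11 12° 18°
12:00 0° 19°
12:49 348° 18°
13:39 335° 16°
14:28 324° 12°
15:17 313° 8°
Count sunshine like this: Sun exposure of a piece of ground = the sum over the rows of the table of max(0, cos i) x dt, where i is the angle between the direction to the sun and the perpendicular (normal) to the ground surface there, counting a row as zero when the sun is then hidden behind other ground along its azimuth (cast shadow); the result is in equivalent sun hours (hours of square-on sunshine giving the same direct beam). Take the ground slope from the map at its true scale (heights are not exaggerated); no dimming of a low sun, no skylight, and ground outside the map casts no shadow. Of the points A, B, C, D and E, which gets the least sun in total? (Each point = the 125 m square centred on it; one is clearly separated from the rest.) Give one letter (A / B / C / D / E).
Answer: C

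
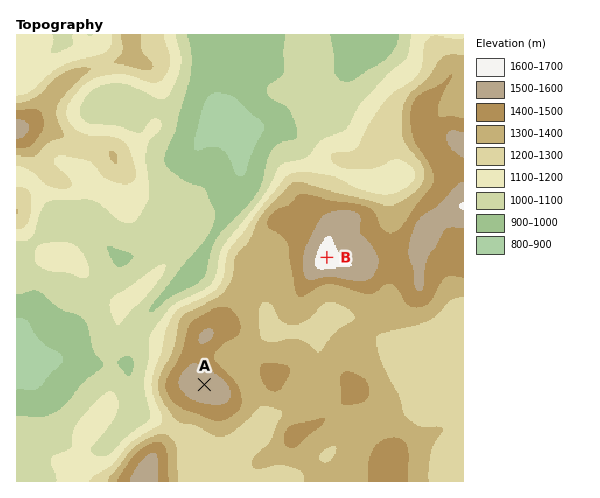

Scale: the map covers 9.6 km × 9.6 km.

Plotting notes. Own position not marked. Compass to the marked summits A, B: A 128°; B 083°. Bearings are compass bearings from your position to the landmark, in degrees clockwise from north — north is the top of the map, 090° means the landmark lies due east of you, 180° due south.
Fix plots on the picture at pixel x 80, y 288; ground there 1070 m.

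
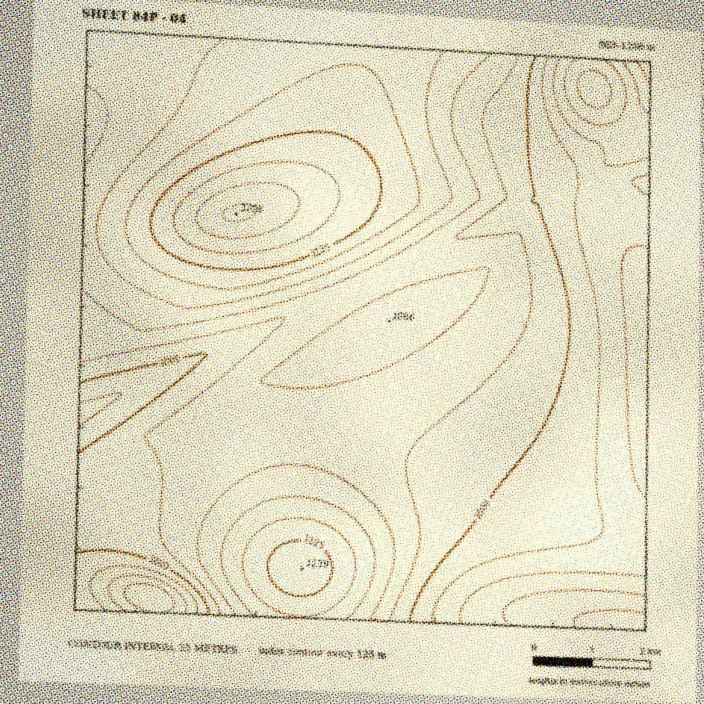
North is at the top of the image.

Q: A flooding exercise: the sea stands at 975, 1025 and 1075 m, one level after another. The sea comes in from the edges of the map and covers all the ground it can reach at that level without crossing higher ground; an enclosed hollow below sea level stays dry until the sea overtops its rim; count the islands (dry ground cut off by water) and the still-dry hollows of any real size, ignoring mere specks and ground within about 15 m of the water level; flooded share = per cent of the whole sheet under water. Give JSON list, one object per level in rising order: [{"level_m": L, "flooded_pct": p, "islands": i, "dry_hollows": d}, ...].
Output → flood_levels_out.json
[{"level_m": 975, "flooded_pct": 16, "islands": 0, "dry_hollows": 0}, {"level_m": 1025, "flooded_pct": 40, "islands": 0, "dry_hollows": 0}, {"level_m": 1075, "flooded_pct": 74, "islands": 0, "dry_hollows": 0}]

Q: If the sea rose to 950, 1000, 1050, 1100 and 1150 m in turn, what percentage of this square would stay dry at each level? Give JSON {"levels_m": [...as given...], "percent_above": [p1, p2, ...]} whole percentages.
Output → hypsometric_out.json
{"levels_m": [950, 1000, 1050, 1100, 1150], "percent_above": [93, 74, 40, 16, 3]}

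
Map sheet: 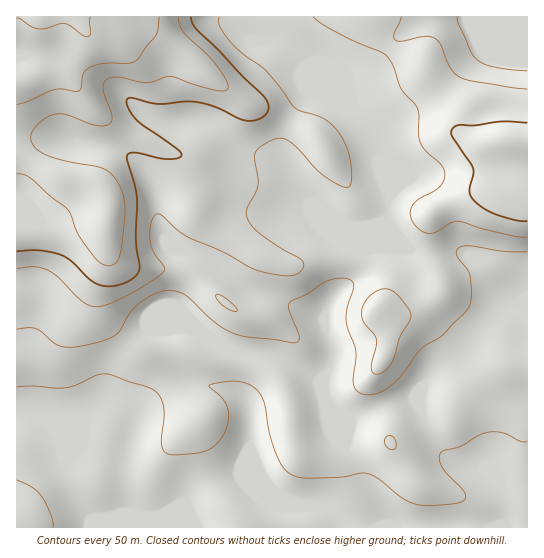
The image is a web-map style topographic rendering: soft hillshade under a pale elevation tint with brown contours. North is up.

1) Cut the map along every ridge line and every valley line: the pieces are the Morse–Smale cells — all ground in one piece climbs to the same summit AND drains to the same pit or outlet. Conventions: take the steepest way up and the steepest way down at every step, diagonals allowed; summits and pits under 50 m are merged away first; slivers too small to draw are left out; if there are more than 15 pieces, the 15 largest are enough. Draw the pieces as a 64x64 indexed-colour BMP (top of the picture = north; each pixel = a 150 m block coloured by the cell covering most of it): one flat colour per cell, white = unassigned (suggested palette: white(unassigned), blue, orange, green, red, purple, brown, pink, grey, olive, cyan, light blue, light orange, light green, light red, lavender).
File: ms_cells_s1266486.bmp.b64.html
<image width="64" height="64" href="data:image/bmp;base64,Qk12CAAAAAAAAHYAAAAoAAAAQAAAAEAAAAABAAQAAAAAAAAIAAATCwAAEwsAABAAAAAAAAAA////ALR3HwAOf/8ALKAsACgn1gC9Z5QAS1aMAMJ34wB/f38AIr28AM++FwDox64AeLv/AIrfmACWmP8A1bDFABERERERERERERERERERERERERERERERERERERERERERERERERERERERERERERERERERERERERERERERERERERERERERERERERERERERERERERERERERERERERERERERERERERERERERERERERERERERERERERERERERERERERERERERERERERERERERERERERERERERERERERERERERERERERERERERERERERERERERERERERERERERERERERERERERERERERERERERERERERERERERERERERERERERERERERERERERERERERERERERERERERERERERERERERERERERERERERERERERERERERERERERERERERERERERERERERERERERERERERERERERERERERERERERERERERERERERERERERERERERERERERERERERERERERERERERERERERERERERERERERERERERERERERERERERERERERERERERERERERERERERERERERERERERERERERERERERERERERERERERERERERERERERERERERERERERERERERERERERERERERERERERERERERERERERERERERERERERERERERERERERERERERERERERERERERERERERERERERERERERERERERERERERERERERERERERERERERERERERERERERERERERERERERERERERERERERERERERERERERERERERERERERERERERERERERERERERERERERERERERERERERERERERERERERERERERERERERERERERERERERERERERERERERERERERERERERERERERERERERERERERERERERERERERERERERERERERERERERERERERERERERERERERERERERERERERERERERERERERERERERERERERERERERERERERERERERERERERERERERERERERERERERERERERERERERERERERERERERERERERERERERERERERERERERERERERERERERERERERERERERERERERERERERERERERERERERERERERERERERERERERERERERERERERERERERERERERERERERERERERERERERERERERERERERERERERERERERERERERERERERERERERERERERERERERERERERERERERERERERERERERERERERERERERERERERERERERERERERERERERIhERERERERERERERERERERERERERERERERERERERERIiEREREREREREREREREREREREREREREREREREREREREiIREREREREREREREREREREREREREREREREREREREREiIhEREREREREREREREREREREREREREREREREREREREiIiEREREREREREREREREREREREREREREREREREREiIiIiIREREREREREREREREREREREREREREREiIiIiIiIiIiIhERERERERERERERERERERERERERERESIiIiIiIiIiIiEREREREREREREREREREREREREREREREiIiIiIiIiIiIRERERERERERERERERERERERERERERESIiIiIiIiIiIhERERERERERERERERERERERERERERERIiIiIiIiIiIiERERERERERERERERERERERERERERERESIiIiIiIiIiIRERERERERERERERERERERERERERERERIiIiIiIiIiIhERERERERERERERERERERERERERERERIiIiIiIiIiIiEREREREREREREREREREREREREREREREiIiIiIiIiIiIRERERERERERERERERERERERERERERESIiIiIiIiIiIhERERERERERERERERERERERERERERERIiIiIiIiIiIiERERERERERERERERERERERERERERERIiIiIiIiIiIiIREREREREREREREREREREREREREREREiIiIiIiIiIiIhERERERERERERERERERERERERERERESIiIiIiIjMzMzERERERERERERERERERERERERERERESIiIiIiIjMzMzMRERERERERERERERERERERERERERERIiIiIiIiMzMzMxERERERERERERERERERERERERERERIiIiIiIiIzMzMzERERERERERERERERERERERERERERIiIiIiIiIzMzMzMRERERERERERERERERERERERERERIiIiIiIiIjMzMzMxERERERERERERERERERERERERERIiIiIiIiIjMzMzMzERERERERERERERERERERERERERIiIiIiIiIjMzMzMzMRERERERERERERERERERERERERIiIiIiIiIjMzMzMzMxERERERERERERERERERERERESIiIiIiIiIjMzMzMzMzERERERERERERERERERERERESIiIiIiIiIjMzMzMzMzMRERERERERERERERERERERESIiIiIiIiIzMzMzMzMzMxEREREREREREREREREREREiIiIiIiIiMzMzMzMzMzMzERERERERERERERERERESIiIiIiIiIiMzMzMzMzMzMzMRERERERERERERERERERIiIiIiIiIiIzMzMzMzMzMzMxEREREREREREREREREREiIiIiIiIiIzMzMzMzMzMzMz"/>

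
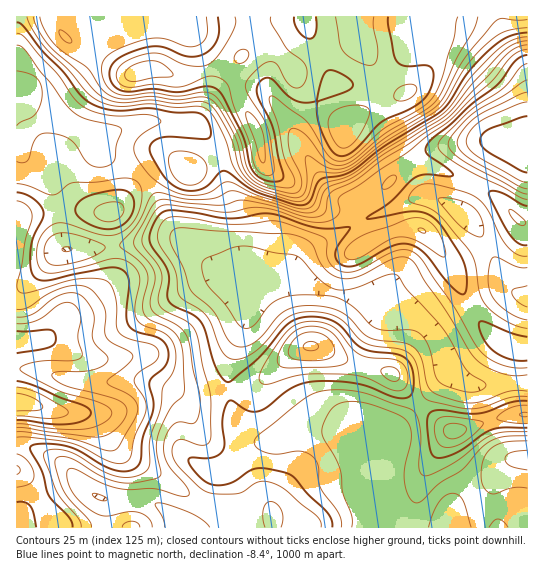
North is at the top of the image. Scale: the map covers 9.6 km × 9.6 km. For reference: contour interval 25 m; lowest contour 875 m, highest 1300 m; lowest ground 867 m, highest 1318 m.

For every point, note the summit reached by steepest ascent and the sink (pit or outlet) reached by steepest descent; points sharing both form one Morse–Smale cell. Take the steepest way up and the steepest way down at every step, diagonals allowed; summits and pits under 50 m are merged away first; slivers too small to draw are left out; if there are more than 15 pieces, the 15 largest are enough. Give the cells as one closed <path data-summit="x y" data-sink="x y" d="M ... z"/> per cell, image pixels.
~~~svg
<path data-summit="141 71" data-sink="527 158" d="M527 16l-510 0-1 41 13 8 15 16 12 29 7 9 32 17 7 17 29 15 11 9 17-13 8-3 14 4 8 7 32-15 40-8-4-18-18-36-2-30 3-7 9-7 13-6 7 2 13 9 9 10 9 19 45 40-4 25 0 17 6 18 10 14 32-30 25-6 15-11 17-7 27-4 20 0 32 16 3 0z"/><path data-summit="17 402" data-sink="527 459" d="M50 340l-34 2 1 61 9 0 32 9 33 1 10 8 14 25 12 11 26 14 41 28 13 6 10 3 30 0 23 4 4 16 110-1 0-9-5-19 0-29-5-30-32-8-43-1-29 10-15 0-10-5-8-9-5-14-3-22-32 5-14-1-21-14-15-22-5-3-49 3-22-7z"/><path data-summit="17 402" data-sink="379 305" d="M142 177l-23 30-10 6 6 46 0 8-4 12-17 17-28 20-19 21-6 2 9 1 21 12 22 7 49-3 5 3 15 22 21 14 14 1 32-5 0-26 18-47-2-19-14-15-52-47-12-18-16-32z"/><path data-summit="17 402" data-sink="527 158" d="M18 57l-2 1 0 283 15 0 16-4 19-21 28-20 17-17 4-12 0-8-6-46 10-6 22-30-10-9-29-15-7-17-32-17-7-9-12-29z"/><path data-summit="17 402" data-sink="527 158" d="M26 403l-10 0 1 125 256-1-1-13-2-2-23-4-30 0-10-3-13-6-41-28-26-14-12-11-14-25-4-5-6-3-33-1z"/><path data-summit="141 71" data-sink="379 305" d="M261 149l-40 8-32 15-8-7-14-4-8 3-16 13 36 60 60 55 4 0 19-13 9-4 19 1 9-17 10-10 22-10 25-16-10-12-20-2-12-5-24-21-19-11-7-7z"/><path data-summit="17 402" data-sink="527 297" d="M419 164l-16 3-20 21-26 11 10 19-10 5 7 12 1 8 36-14 14-1 8 3 12 11 14 21 23 48 12 16 18 16 8 4 17 2 1-126-6 0-20-22-15-10-50-23z"/><path data-summit="311 346" data-sink="379 305" d="M286 275l-19 1-27 17 5 6 2 19-18 47-1 22 2 4 13-2 15-5 29-27 18-10 13 0 32 16 41 10 27 31 27-29 2-10-6-19-9-16-11-10-20-8-15-3-13-9-44-8z"/><path data-summit="17 402" data-sink="379 305" d="M355 224l-46 25-10 10-8 16 30 14 52 11 13 9 15 3 20 8 15 15 5 11 7 24 7 7 12 7 22 1 39-3 0-32-18-3-8-4-18-16-12-16-23-48-14-21-12-11-8-3-14 1-20 7-15 8z"/><path data-summit="454 431" data-sink="527 459" d="M421 405l-24 23-22 13 4 29 0 29 6 29 64 0 0-13 8-12 29-16 25-27 17-2-1-43-22 1-40 13-14 2z"/><path data-summit="311 346" data-sink="527 459" d="M318 347l-13 0-8 4-39 33-9 4-20 3 6 31 10 14 10 5 15 0 29-10 32 0 44 9 22-12 23-23-12-11-17-21-41-10z"/><path data-summit="141 71" data-sink="527 297" d="M265 45l-8 2-12 6-8 12 2 30 18 36 7 34 7 7 19 11 24 21 13 5 19 0 6 5 5 9 8-3 2-2-10-19-8-9-6-16-2-24 4-25-45-40-7-15-11-14z"/><path data-summit="17 402" data-sink="527 158" d="M493 141l-20 0-36 7-23 15-25 6-32 29 12-2 14-8 20-21 16-3 18 4 50 23 15 10 20 22 5 0 1-65z"/><path data-summit="454 431" data-sink="379 305" d="M447 368l-4 11-23 24 26 25 5 3 8 0 46-15 23-2-1-31-54 2-18-8z"/><path data-summit="17 402" data-sink="527 459" d="M527 459l-16 1-25 27-29 16-8 12 0 12 78 1z"/>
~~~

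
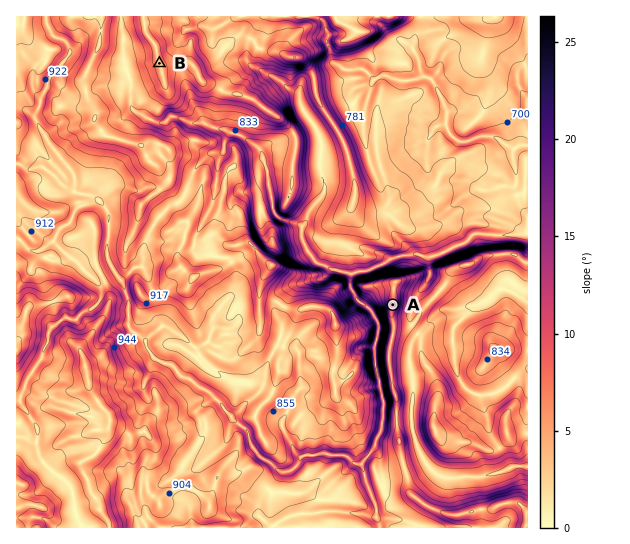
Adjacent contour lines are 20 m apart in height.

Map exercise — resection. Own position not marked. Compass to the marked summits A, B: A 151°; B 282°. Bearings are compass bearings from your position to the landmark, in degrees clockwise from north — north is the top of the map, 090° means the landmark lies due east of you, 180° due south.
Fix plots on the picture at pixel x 272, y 87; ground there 845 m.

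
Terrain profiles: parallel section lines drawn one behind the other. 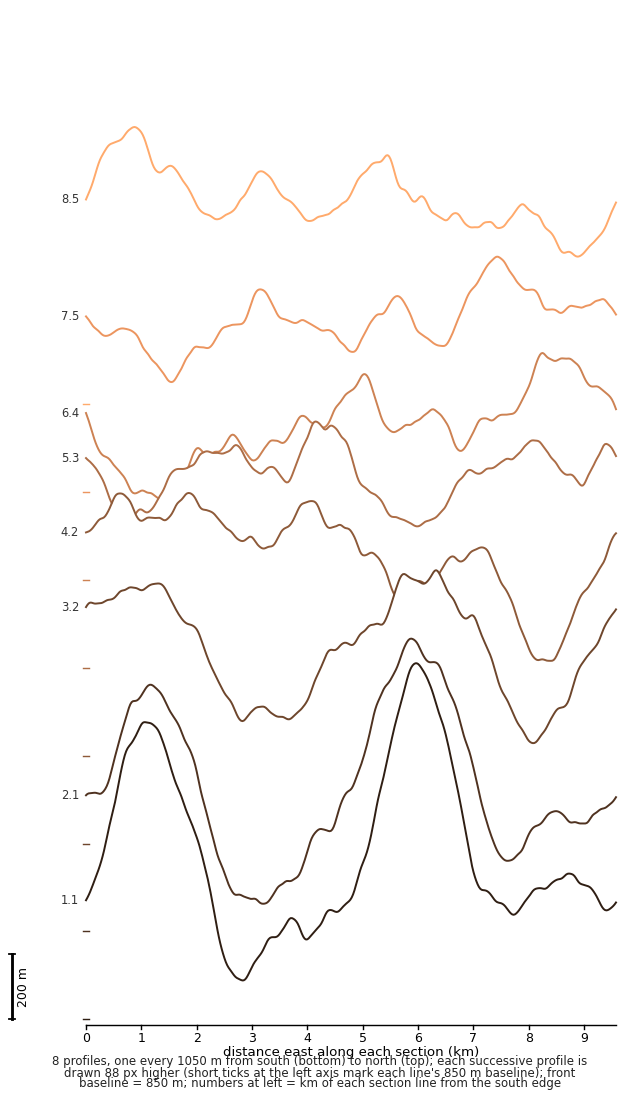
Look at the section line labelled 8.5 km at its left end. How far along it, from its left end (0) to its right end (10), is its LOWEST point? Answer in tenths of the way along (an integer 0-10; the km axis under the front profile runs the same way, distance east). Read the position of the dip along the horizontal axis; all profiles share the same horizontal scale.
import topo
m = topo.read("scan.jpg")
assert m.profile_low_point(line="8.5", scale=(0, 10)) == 9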